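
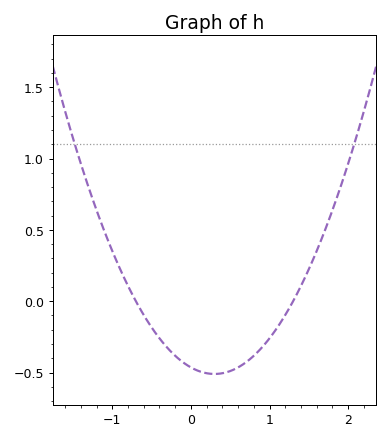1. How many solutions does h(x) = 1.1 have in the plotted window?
2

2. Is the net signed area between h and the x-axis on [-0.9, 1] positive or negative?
negative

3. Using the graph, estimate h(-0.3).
-0.326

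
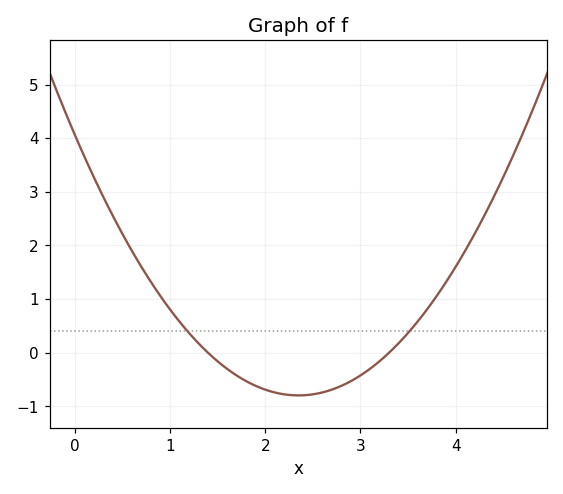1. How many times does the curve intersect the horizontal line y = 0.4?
2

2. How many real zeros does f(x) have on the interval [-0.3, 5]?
2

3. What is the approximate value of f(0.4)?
2.6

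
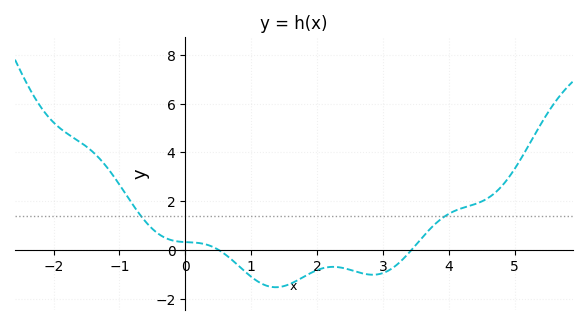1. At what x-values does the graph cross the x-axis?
0.506, 3.44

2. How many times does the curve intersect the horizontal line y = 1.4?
2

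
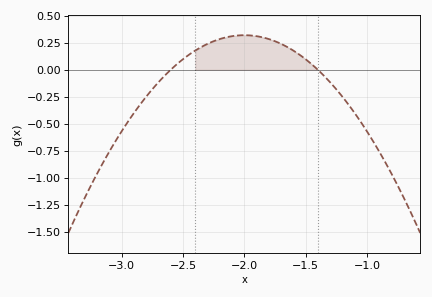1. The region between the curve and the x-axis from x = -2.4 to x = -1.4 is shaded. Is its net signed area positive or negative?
positive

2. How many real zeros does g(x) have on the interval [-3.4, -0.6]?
2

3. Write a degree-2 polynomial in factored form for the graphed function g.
y = -0.89(x + 2.6)(x + 1.4)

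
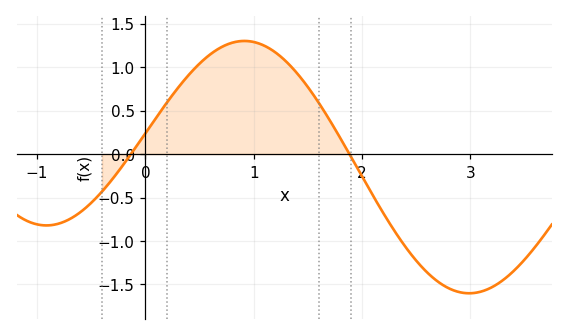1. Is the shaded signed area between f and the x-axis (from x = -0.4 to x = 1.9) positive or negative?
positive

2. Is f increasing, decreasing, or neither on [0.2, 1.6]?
neither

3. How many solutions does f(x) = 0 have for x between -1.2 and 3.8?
2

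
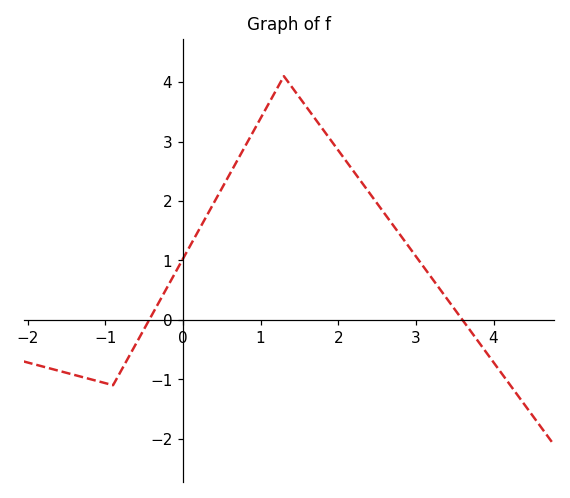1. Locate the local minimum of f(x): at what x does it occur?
-0.902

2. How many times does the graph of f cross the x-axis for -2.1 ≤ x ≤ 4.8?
2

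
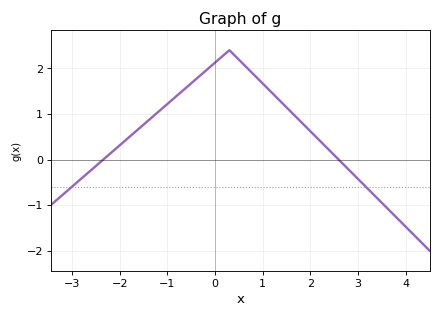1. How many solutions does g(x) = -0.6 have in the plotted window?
2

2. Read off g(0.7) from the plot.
1.98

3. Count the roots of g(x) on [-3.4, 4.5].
2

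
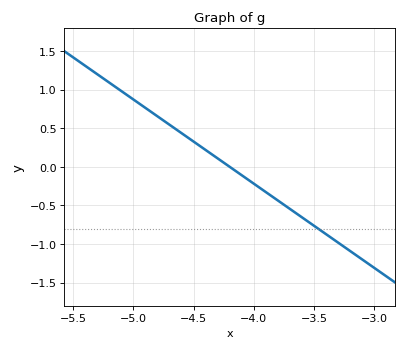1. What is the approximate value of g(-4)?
-0.2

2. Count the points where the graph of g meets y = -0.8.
1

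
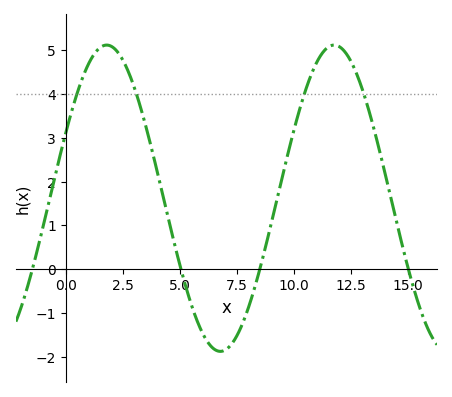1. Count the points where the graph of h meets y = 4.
4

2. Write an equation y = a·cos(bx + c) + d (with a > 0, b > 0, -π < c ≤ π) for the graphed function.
y = 3.5cos(0.63x - 1.1) + 1.62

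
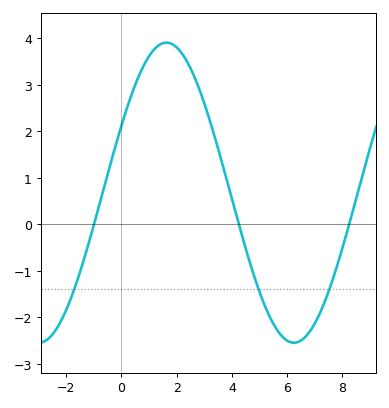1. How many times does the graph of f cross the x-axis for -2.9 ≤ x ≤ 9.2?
3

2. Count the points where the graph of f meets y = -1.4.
3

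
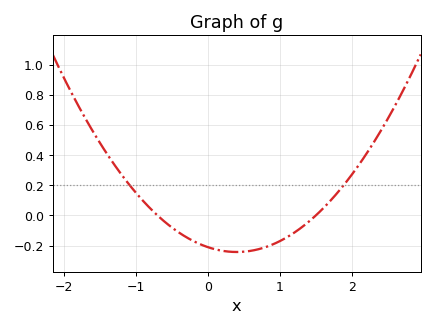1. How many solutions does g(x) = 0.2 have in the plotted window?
2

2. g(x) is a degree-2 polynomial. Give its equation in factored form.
y = 0.2(x + 0.7)(x - 1.5)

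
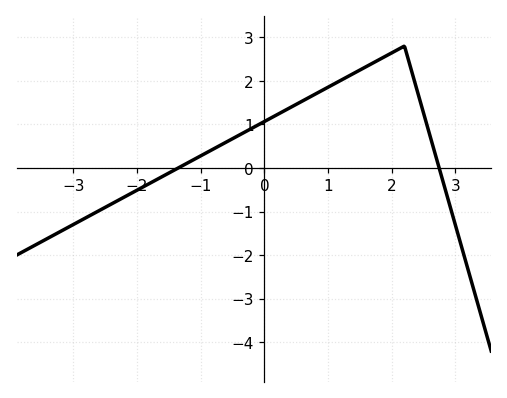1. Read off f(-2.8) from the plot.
-1.14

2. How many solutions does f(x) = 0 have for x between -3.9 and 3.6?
2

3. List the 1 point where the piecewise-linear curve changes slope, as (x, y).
(2.2, 2.8)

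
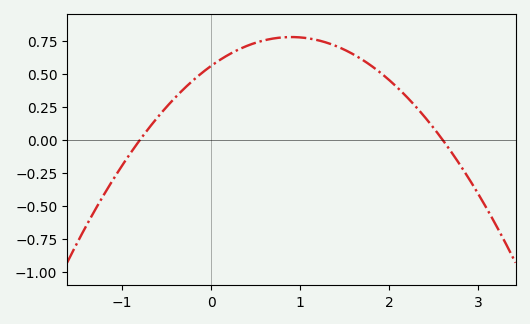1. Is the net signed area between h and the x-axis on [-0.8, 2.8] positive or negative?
positive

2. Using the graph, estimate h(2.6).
0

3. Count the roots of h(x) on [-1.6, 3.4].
2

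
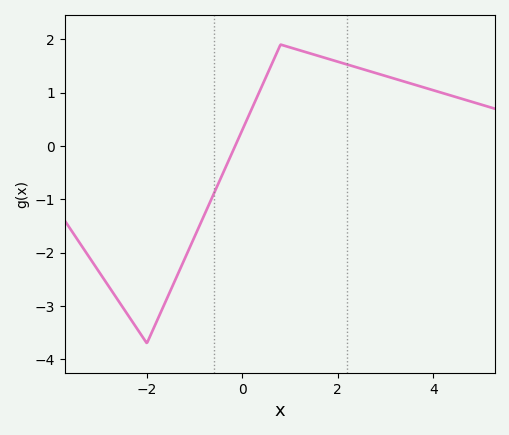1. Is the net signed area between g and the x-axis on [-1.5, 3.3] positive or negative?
positive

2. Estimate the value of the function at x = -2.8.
-2.63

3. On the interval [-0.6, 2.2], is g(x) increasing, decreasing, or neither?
neither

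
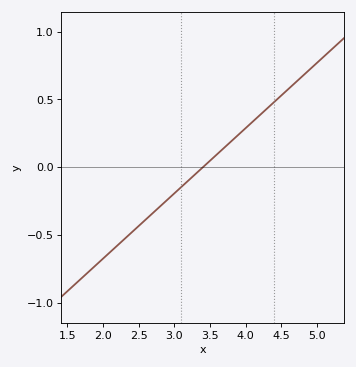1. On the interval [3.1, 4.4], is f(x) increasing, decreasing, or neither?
increasing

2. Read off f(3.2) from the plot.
-0.1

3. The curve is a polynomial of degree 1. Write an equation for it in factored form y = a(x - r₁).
y = 0.48(x - 3.4)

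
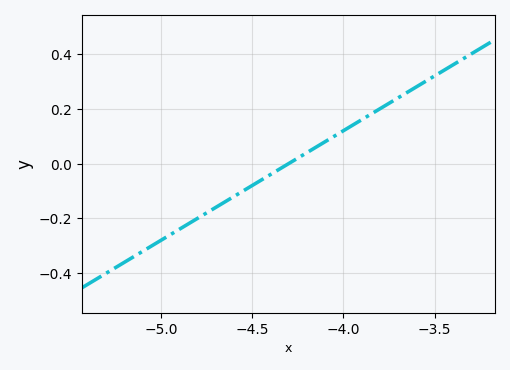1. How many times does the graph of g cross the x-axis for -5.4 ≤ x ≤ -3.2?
1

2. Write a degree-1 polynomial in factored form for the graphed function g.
y = 0.4(x + 4.3)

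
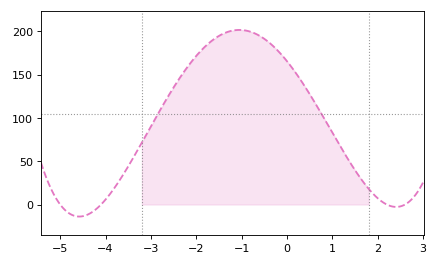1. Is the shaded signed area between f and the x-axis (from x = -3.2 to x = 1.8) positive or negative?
positive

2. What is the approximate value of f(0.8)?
100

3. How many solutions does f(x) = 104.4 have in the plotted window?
2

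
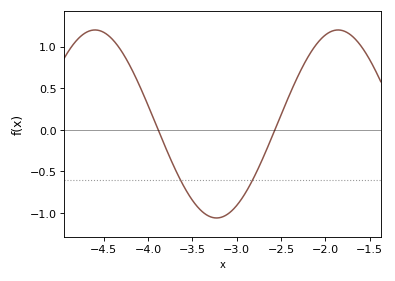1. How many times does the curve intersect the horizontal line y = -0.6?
2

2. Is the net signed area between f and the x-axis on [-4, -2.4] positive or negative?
negative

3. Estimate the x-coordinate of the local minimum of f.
-3.23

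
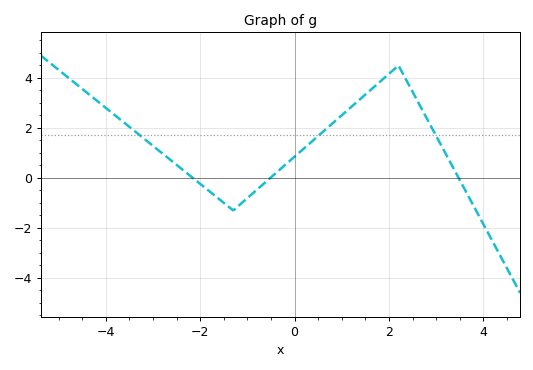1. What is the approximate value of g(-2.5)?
0.6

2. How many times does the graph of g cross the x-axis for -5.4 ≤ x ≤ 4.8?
3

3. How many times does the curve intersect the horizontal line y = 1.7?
3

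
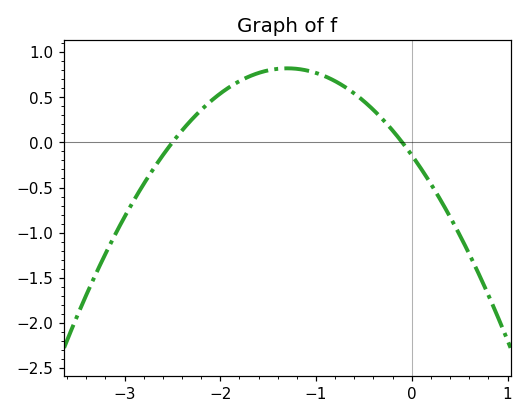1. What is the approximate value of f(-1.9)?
0.6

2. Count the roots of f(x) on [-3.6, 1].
2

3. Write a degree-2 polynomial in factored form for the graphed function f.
y = -0.57(x + 2.5)(x + 0.1)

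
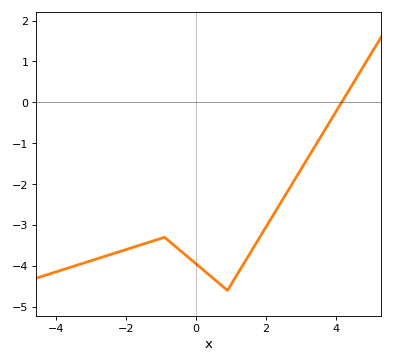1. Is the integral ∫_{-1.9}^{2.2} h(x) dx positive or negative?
negative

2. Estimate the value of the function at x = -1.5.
-3.46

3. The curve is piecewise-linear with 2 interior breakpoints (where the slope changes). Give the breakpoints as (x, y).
(-0.9, -3.3); (0.9, -4.6)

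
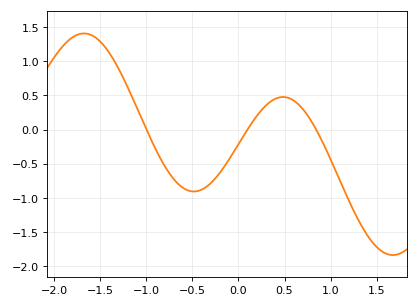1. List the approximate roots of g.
-0.998, 0.099, 0.843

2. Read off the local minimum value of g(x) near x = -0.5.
-0.905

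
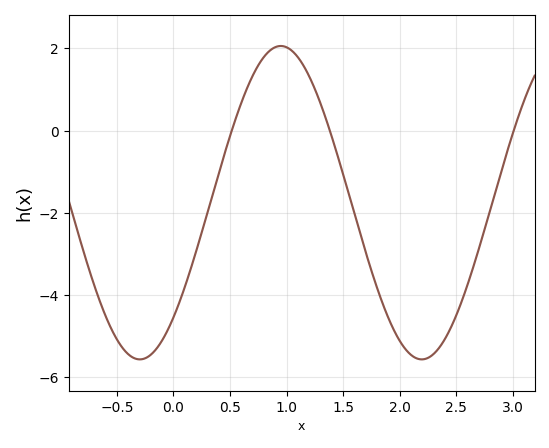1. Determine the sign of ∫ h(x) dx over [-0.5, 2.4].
negative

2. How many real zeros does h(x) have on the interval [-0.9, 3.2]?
3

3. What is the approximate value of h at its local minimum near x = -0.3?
-5.56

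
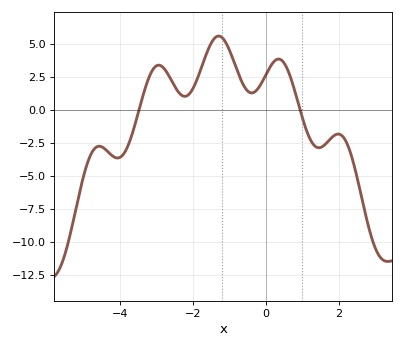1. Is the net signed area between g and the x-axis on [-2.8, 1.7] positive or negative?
positive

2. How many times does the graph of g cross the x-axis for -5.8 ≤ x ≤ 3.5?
2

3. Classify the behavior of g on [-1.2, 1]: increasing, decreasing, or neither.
neither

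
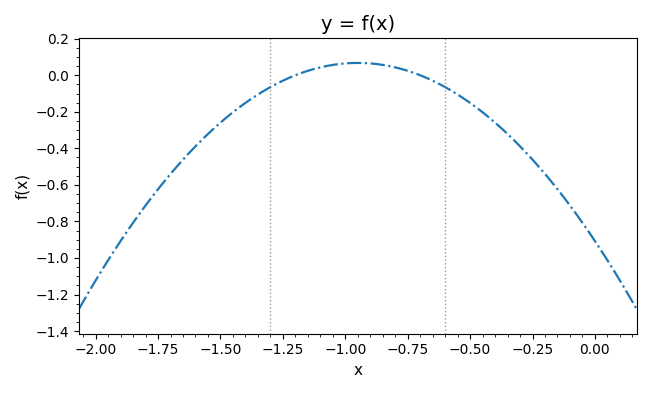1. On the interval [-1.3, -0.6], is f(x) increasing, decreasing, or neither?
neither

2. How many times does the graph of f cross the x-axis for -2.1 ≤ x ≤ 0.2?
2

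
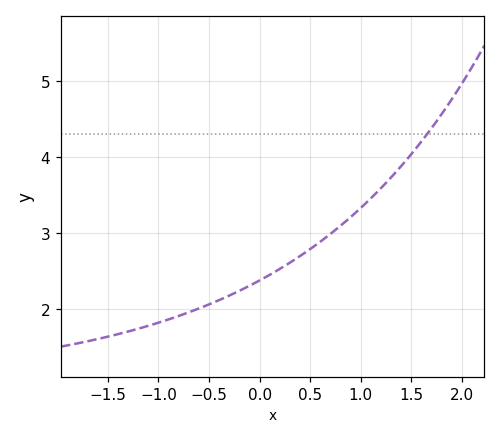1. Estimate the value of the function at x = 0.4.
2.7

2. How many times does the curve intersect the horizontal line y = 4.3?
1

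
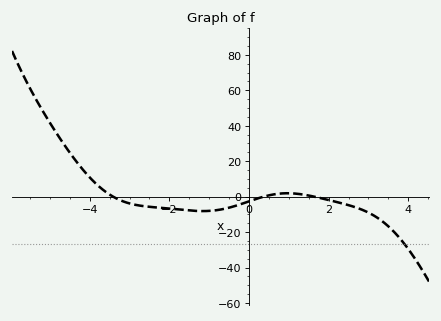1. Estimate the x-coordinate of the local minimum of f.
-1.16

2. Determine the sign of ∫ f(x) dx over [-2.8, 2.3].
negative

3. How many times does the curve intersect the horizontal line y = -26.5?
1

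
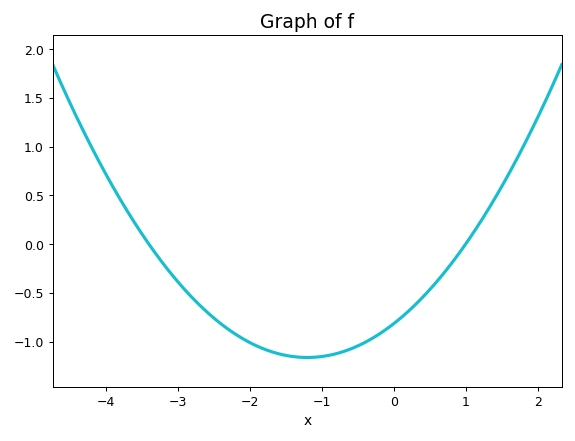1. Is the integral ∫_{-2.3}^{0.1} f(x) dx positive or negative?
negative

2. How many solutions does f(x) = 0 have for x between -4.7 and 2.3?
2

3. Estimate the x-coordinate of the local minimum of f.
-1.2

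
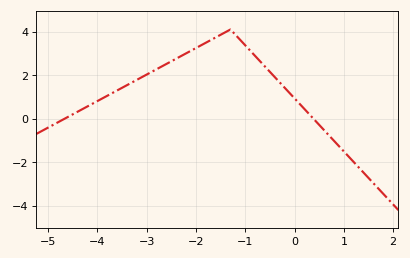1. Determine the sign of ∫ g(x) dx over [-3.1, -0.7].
positive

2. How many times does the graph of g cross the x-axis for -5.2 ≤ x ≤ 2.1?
2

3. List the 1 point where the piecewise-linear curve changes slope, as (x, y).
(-1.3, 4.1)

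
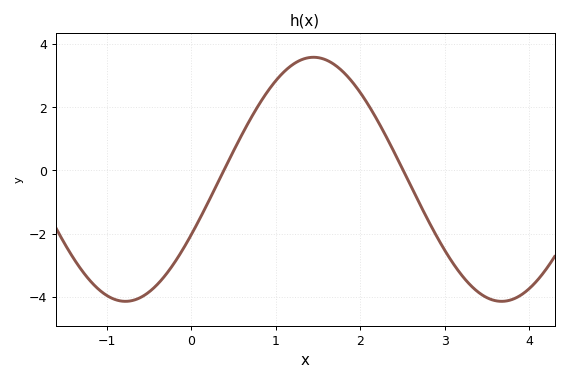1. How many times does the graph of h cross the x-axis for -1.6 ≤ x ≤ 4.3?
2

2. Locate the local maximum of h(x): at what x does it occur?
1.45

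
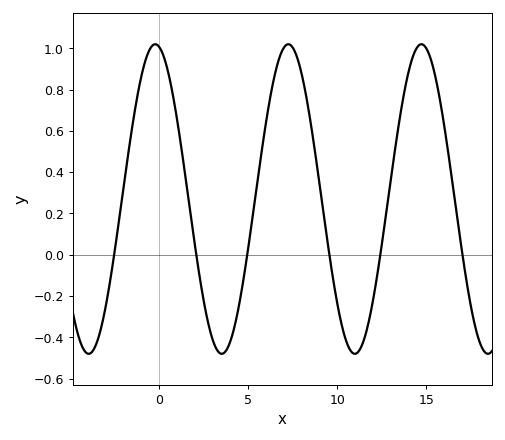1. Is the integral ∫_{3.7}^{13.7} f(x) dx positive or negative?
positive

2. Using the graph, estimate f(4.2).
-0.358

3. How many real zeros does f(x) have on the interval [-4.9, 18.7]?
6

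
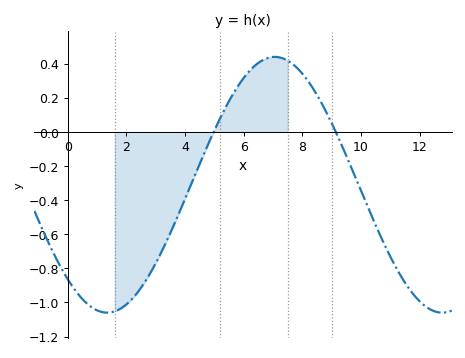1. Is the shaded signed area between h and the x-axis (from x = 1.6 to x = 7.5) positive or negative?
negative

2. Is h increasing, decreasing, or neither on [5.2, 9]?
neither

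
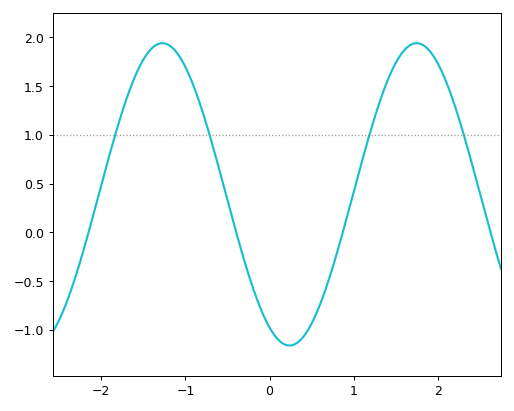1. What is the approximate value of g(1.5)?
1.74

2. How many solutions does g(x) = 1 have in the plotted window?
4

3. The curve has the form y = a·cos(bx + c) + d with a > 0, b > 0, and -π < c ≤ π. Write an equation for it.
y = 1.55cos(2.08x + 2.65) + 0.39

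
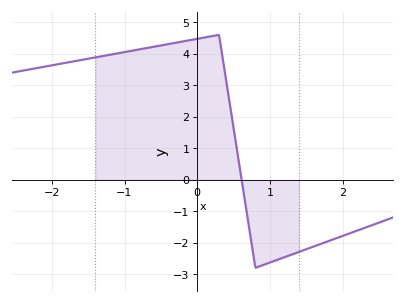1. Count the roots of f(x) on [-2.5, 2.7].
1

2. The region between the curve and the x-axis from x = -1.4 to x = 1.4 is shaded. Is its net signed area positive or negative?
positive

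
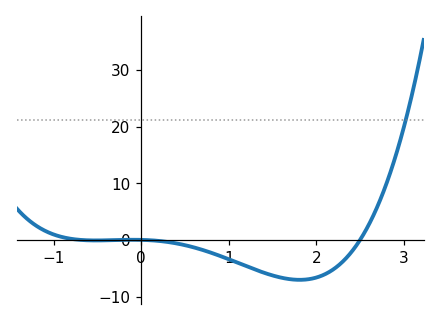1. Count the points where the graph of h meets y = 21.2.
1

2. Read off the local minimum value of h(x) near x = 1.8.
-7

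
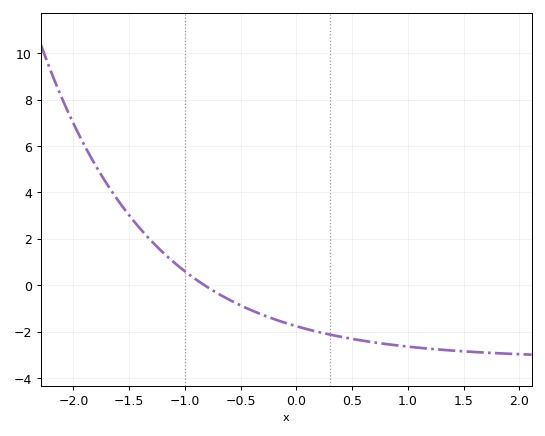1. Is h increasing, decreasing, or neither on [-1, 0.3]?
decreasing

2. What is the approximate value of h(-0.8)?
-0.079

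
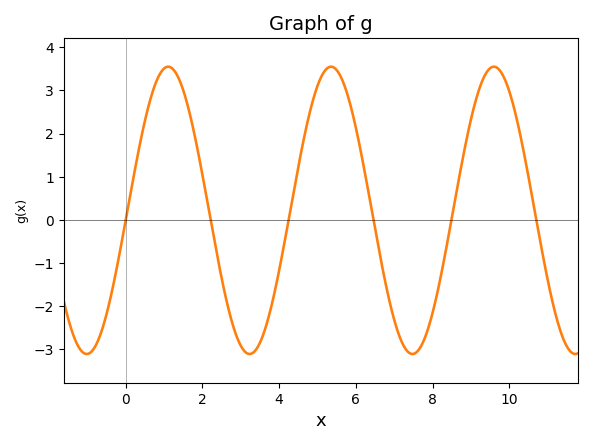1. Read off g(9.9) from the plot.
3.2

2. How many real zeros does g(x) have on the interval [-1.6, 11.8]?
6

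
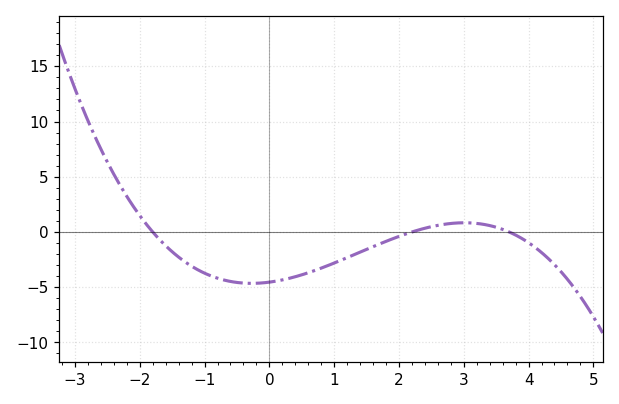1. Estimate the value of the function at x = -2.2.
3.22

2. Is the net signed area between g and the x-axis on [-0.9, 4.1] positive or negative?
negative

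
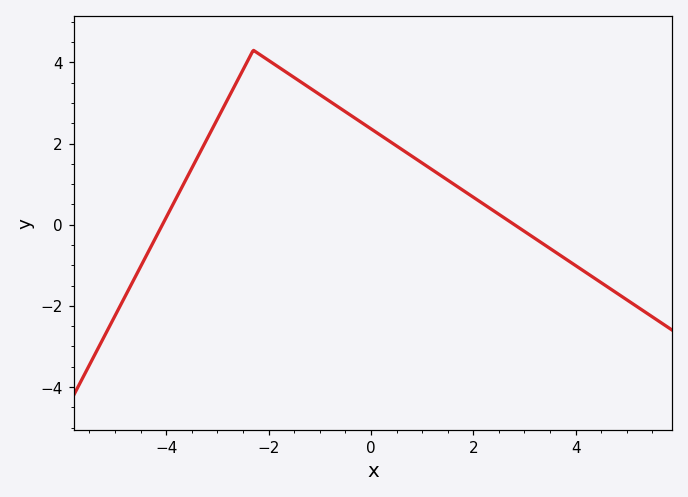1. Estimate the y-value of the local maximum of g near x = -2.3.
4.2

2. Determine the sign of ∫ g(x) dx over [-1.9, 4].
positive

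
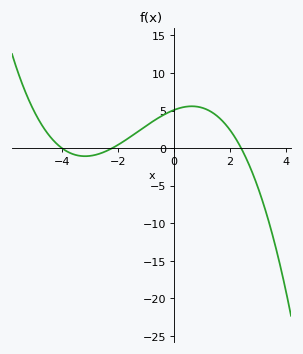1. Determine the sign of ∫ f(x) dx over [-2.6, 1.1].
positive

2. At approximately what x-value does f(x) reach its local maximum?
0.6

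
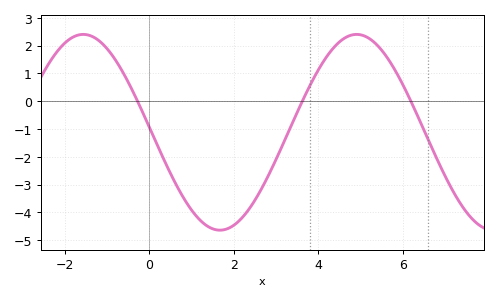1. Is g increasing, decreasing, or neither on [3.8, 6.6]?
neither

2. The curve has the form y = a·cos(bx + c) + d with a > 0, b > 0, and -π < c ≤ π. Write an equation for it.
y = 3.52cos(0.97x + 1.5) - 1.12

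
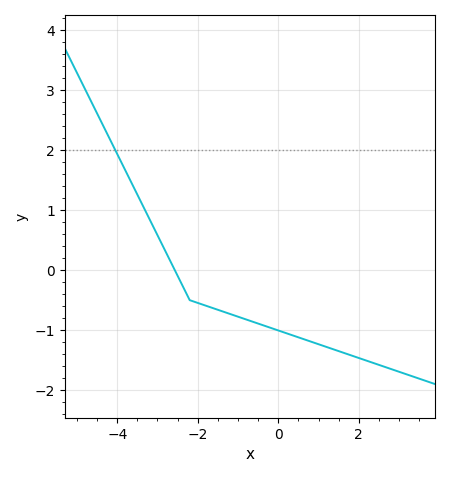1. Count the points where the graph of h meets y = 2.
1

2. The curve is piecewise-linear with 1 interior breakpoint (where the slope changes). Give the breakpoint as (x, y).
(-2.2, -0.5)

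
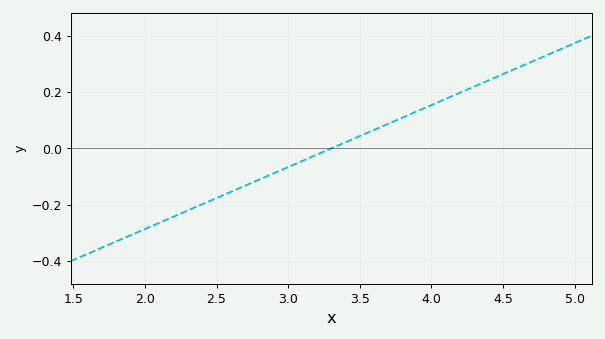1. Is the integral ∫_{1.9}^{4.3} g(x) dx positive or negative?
negative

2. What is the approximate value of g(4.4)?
0.24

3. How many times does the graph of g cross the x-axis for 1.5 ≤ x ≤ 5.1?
1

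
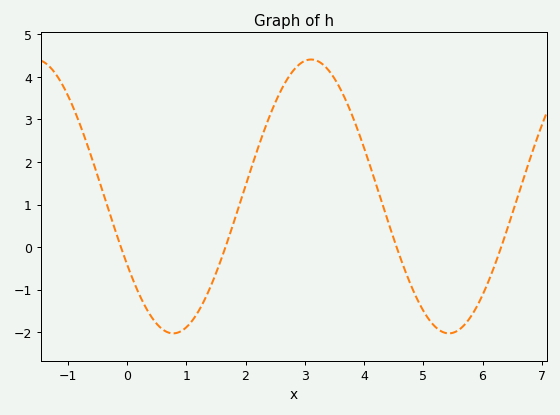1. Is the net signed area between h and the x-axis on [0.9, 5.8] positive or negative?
positive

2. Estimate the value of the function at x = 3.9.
2.73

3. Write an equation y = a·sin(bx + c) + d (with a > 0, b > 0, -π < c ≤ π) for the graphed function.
y = 3.22sin(1.35x - 2.62) + 1.19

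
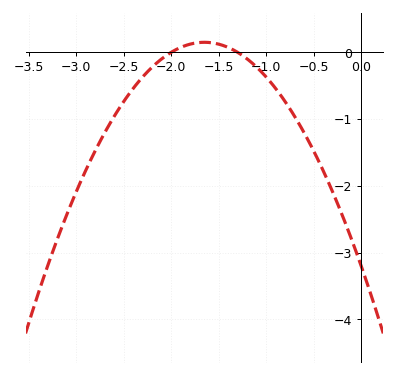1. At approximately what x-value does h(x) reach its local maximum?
-1.65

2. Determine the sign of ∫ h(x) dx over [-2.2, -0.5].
negative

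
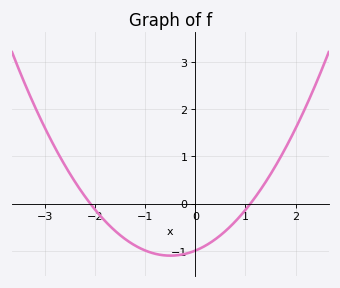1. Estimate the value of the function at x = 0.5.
-0.671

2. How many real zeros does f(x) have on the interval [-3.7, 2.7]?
2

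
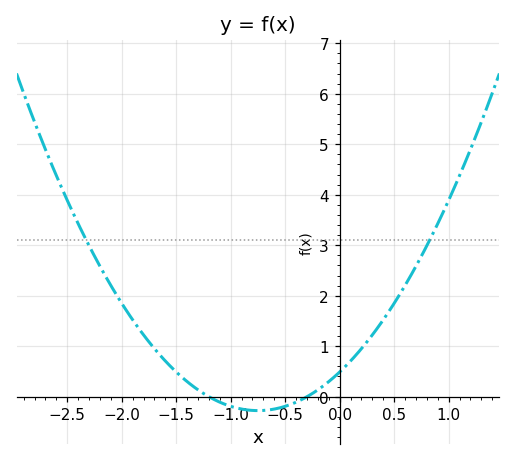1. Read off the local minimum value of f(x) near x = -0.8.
-0.3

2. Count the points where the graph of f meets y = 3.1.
2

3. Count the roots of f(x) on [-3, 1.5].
2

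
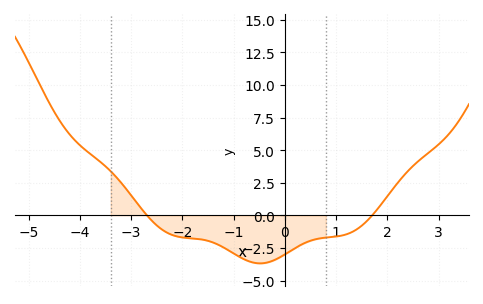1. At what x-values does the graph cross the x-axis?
-2.69, 1.7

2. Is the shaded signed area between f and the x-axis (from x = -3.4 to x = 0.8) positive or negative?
negative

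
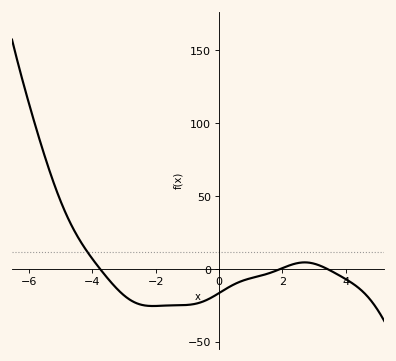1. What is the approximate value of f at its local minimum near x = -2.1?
-25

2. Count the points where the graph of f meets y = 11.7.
1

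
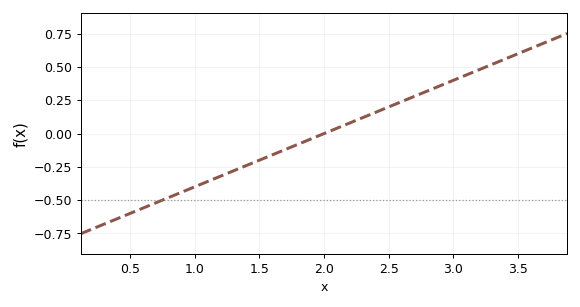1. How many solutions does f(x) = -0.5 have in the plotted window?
1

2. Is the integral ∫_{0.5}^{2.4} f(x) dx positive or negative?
negative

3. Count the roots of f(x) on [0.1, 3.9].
1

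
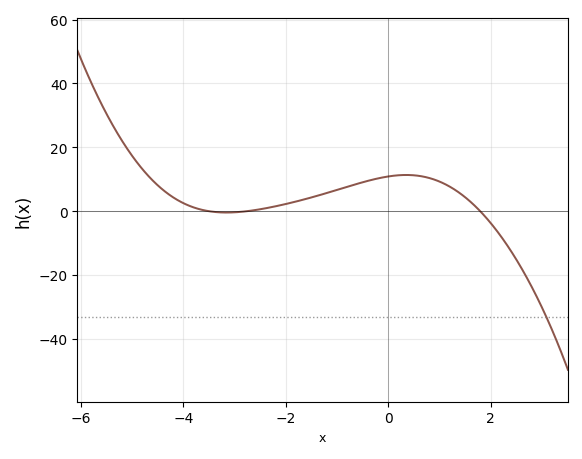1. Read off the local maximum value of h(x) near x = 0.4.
12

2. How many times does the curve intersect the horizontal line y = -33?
1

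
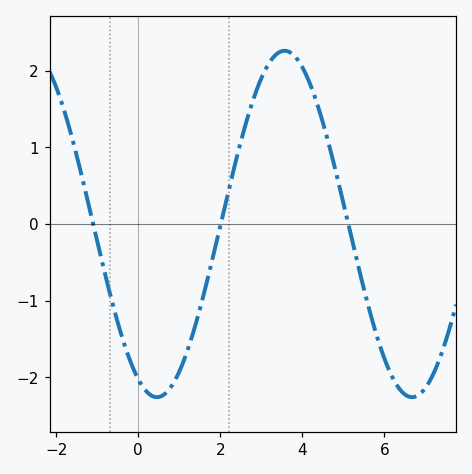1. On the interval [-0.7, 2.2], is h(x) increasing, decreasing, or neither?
neither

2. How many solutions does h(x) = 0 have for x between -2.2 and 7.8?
3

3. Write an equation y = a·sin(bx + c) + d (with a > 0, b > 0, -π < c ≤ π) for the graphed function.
y = 2.26sin(1.01x - 2.03) + 0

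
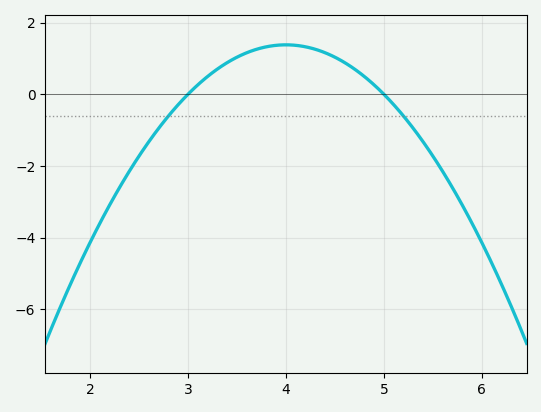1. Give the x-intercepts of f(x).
3, 5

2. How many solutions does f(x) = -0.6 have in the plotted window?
2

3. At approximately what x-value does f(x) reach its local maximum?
4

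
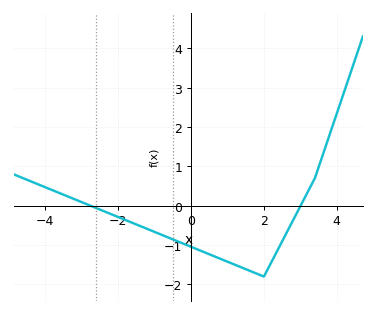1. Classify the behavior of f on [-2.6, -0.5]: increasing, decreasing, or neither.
decreasing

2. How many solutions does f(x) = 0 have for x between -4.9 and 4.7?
2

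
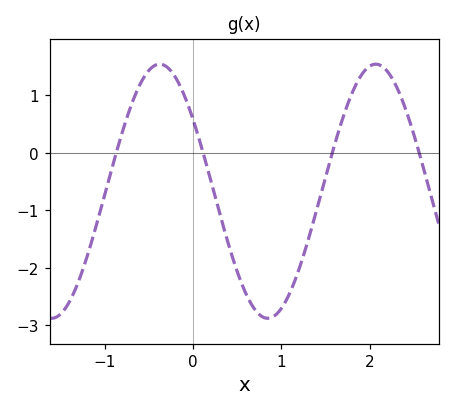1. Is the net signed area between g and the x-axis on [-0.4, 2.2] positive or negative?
negative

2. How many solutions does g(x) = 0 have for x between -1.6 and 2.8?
4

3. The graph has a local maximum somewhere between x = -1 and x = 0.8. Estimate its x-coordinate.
-0.4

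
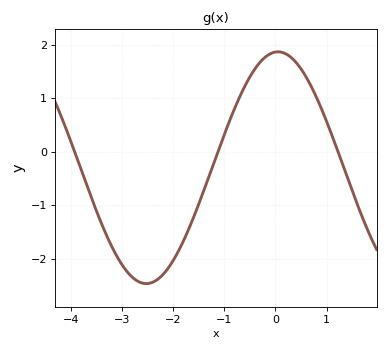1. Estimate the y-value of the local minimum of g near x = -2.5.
-2.5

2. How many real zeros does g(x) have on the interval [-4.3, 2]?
3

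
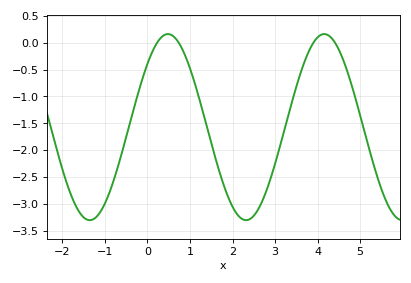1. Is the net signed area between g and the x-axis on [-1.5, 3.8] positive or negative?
negative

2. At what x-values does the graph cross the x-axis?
0.2, 0.8, 4, 4.4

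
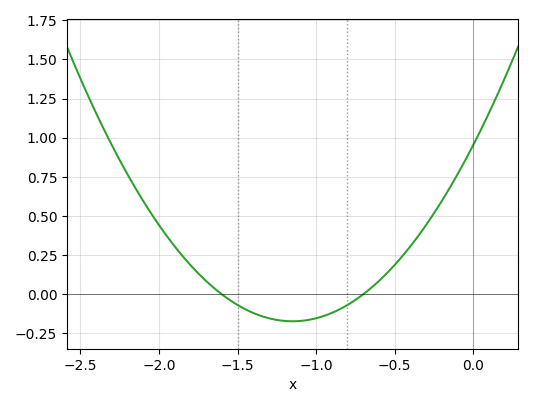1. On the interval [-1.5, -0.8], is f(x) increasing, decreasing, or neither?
neither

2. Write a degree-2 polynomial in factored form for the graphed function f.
y = 0.85(x + 1.6)(x + 0.7)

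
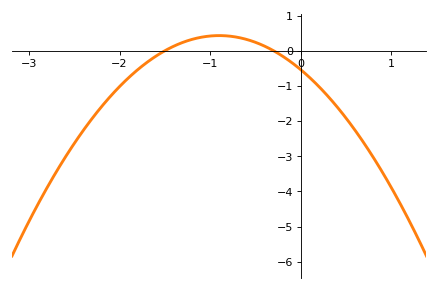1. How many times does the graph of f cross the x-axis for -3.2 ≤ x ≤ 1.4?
2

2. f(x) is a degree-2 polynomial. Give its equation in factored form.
y = -1.2(x + 1.5)(x + 0.3)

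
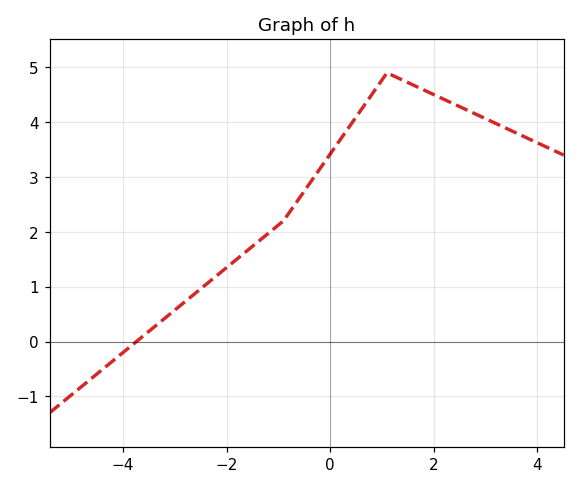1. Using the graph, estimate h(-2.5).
0.961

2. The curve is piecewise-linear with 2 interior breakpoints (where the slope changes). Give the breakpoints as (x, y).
(-0.9, 2.2); (1.1, 4.9)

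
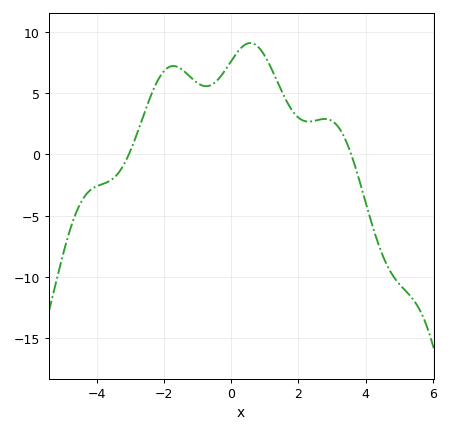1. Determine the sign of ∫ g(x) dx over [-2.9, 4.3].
positive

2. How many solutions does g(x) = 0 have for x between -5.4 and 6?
2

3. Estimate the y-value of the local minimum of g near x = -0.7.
5.5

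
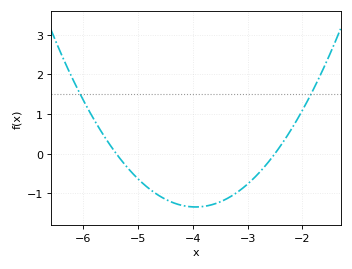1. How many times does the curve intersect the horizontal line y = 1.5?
2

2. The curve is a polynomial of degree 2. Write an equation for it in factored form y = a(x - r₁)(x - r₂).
y = 0.64(x + 5.4)(x + 2.5)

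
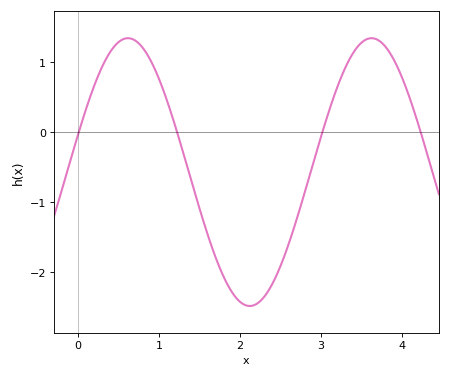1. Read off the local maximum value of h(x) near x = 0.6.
1.3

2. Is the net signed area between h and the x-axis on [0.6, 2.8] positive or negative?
negative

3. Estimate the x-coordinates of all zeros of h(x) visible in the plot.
0, 1.2, 3, 4.2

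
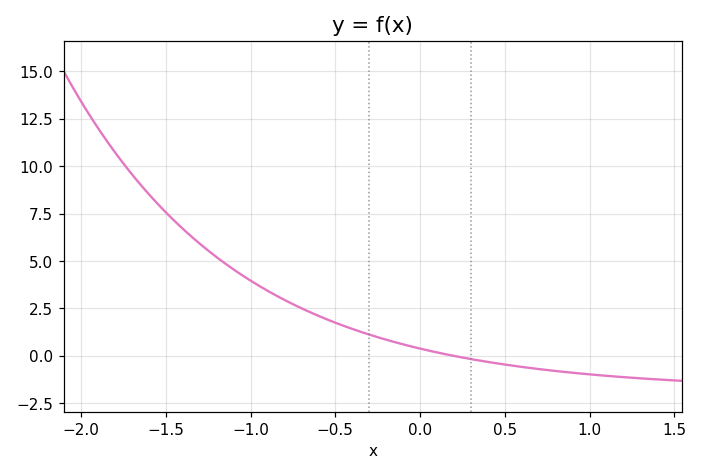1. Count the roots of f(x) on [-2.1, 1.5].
1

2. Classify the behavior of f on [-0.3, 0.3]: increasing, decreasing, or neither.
decreasing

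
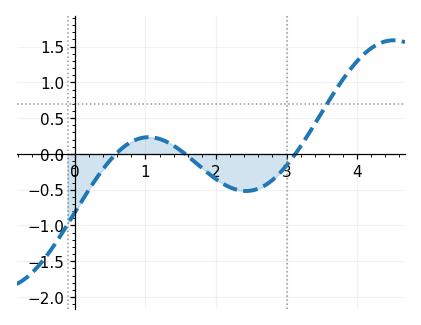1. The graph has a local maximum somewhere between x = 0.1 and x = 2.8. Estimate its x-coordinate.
1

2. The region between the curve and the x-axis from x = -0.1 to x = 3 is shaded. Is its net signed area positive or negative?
negative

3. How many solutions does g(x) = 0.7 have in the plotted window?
1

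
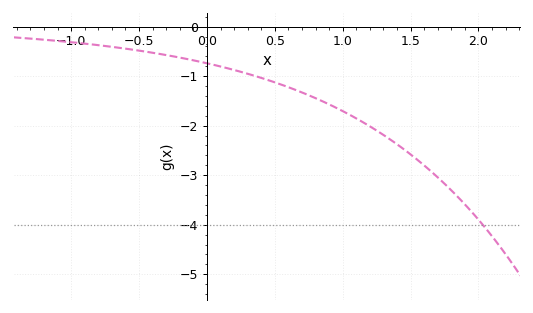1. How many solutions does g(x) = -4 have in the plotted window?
1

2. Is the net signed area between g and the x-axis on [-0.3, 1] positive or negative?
negative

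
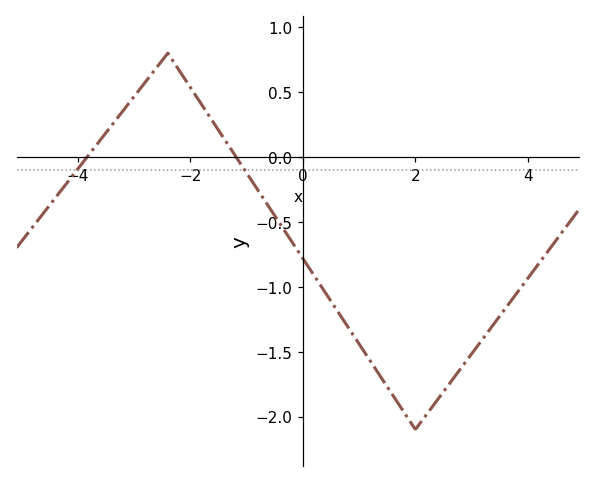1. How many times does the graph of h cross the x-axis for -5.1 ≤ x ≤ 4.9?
2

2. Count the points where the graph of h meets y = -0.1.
2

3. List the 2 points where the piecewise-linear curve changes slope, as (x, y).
(-2.4, 0.8); (2, -2.1)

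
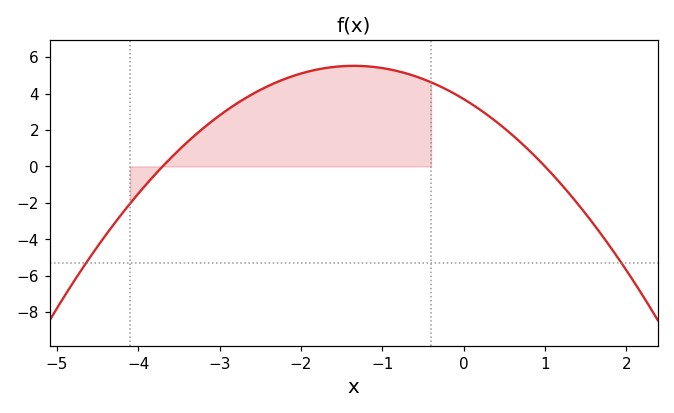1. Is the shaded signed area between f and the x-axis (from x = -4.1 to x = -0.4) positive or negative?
positive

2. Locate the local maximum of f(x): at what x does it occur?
-1.35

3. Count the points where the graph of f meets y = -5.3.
2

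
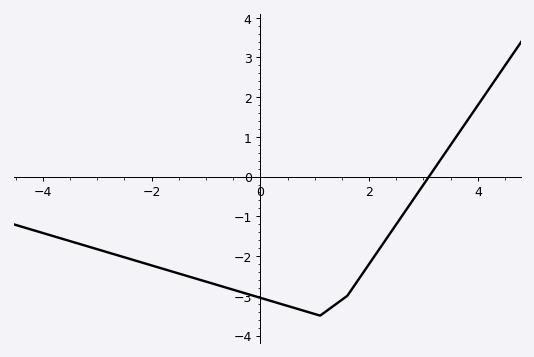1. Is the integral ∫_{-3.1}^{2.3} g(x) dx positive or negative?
negative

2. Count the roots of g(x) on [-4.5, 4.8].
1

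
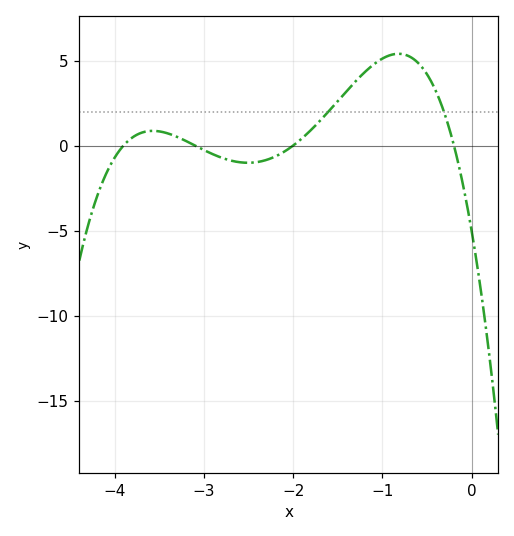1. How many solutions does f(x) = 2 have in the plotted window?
2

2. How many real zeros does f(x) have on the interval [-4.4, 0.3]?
4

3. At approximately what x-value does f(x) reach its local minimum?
-2.5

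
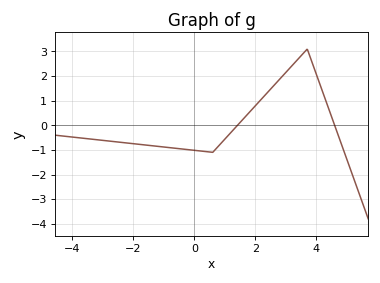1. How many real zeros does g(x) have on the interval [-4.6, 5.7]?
2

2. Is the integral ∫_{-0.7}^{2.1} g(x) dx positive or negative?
negative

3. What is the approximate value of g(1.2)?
-0.3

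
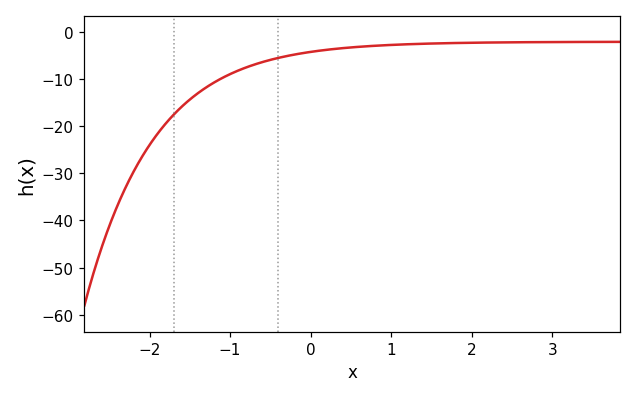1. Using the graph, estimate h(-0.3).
-5.2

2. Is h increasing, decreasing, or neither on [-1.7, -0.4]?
increasing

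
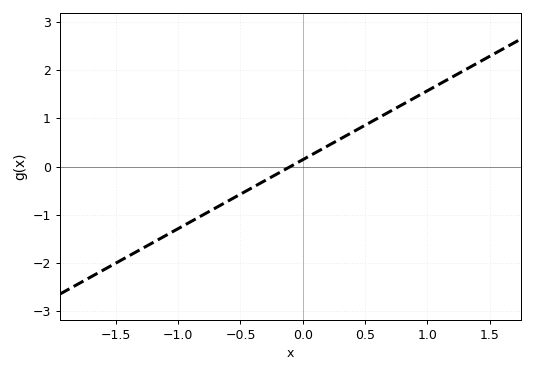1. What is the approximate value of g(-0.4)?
-0.429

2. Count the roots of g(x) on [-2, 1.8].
1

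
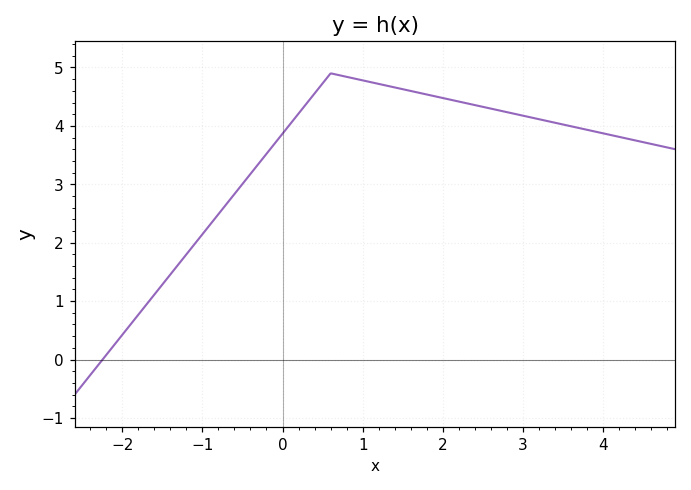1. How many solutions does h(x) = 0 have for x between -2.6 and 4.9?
1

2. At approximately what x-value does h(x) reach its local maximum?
0.603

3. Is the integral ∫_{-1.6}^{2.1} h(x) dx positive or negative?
positive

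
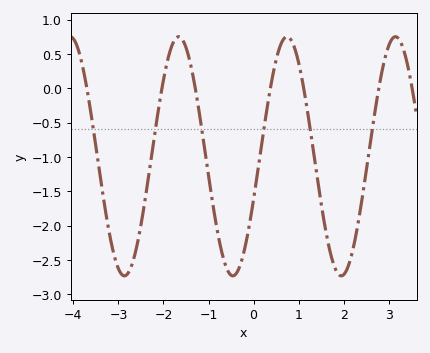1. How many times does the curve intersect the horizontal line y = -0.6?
6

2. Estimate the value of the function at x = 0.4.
0.1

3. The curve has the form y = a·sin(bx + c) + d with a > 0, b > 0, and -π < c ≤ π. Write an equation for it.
y = 1.74sin(2.6x - 0.37) - 0.99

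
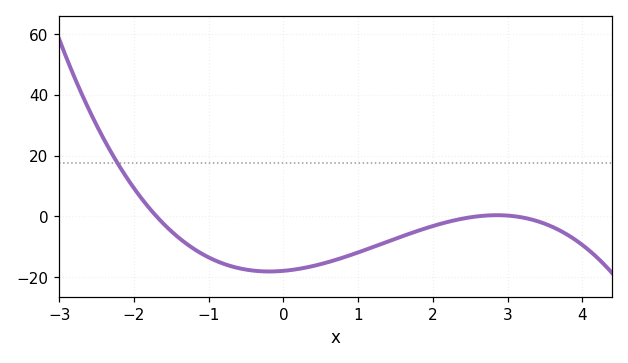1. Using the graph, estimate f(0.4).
-16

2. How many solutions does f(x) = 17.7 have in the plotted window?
1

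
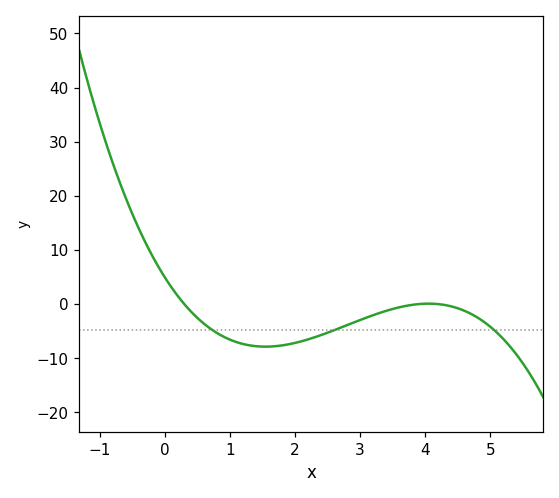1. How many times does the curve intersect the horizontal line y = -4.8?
3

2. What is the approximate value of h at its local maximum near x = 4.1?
0.085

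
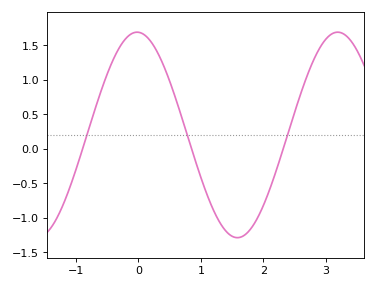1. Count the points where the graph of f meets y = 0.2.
3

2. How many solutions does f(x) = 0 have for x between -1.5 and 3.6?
3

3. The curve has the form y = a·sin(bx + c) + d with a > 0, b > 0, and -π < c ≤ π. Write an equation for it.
y = 1.49sin(2x + 1.6) + 0.2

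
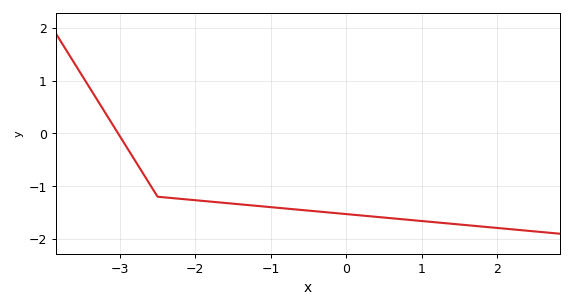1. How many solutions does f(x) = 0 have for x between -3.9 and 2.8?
1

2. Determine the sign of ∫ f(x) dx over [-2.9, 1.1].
negative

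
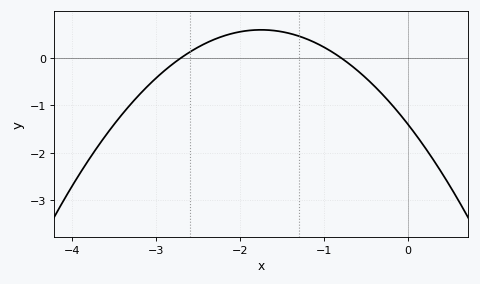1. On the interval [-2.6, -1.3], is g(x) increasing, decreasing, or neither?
neither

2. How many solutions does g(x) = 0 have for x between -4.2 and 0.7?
2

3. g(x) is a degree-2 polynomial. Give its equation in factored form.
y = -0.65(x + 2.7)(x + 0.8)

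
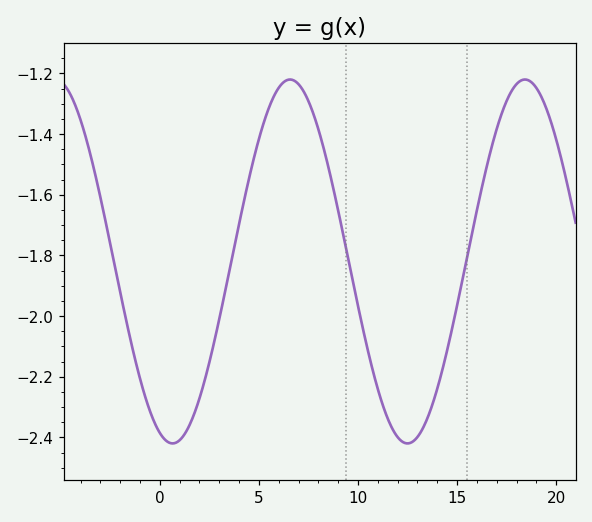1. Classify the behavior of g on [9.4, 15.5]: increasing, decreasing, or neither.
neither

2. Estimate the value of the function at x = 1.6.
-2.34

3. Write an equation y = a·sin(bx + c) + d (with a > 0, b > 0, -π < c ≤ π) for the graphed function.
y = 0.6sin(0.53x - 1.91) - 1.82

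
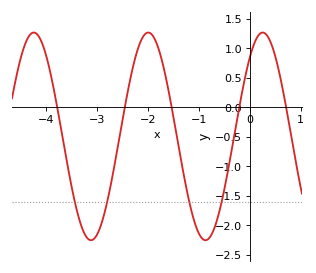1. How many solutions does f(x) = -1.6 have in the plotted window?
4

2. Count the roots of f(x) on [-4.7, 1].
5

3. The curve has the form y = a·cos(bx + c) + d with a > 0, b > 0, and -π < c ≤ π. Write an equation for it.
y = 1.76cos(2.79x - 0.71) - 0.49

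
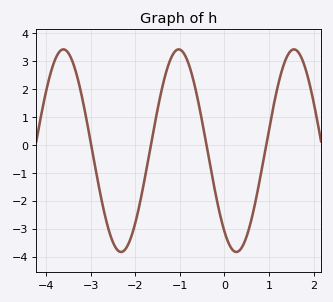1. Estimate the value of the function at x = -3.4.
2.96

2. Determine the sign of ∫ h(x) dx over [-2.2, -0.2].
positive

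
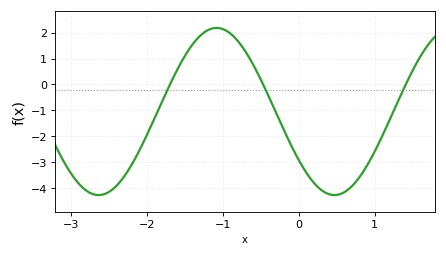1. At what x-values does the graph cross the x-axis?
-1.7, -0.47, 1.41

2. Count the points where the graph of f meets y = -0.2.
3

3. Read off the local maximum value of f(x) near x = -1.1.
2.18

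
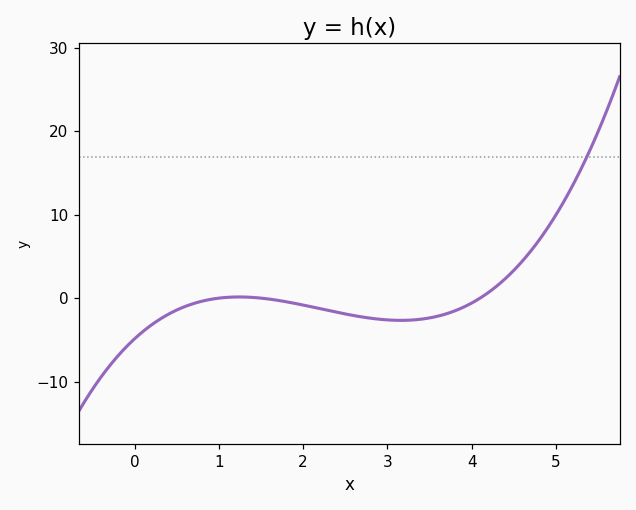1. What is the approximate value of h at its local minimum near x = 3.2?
-2.66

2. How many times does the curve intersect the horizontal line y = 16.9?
1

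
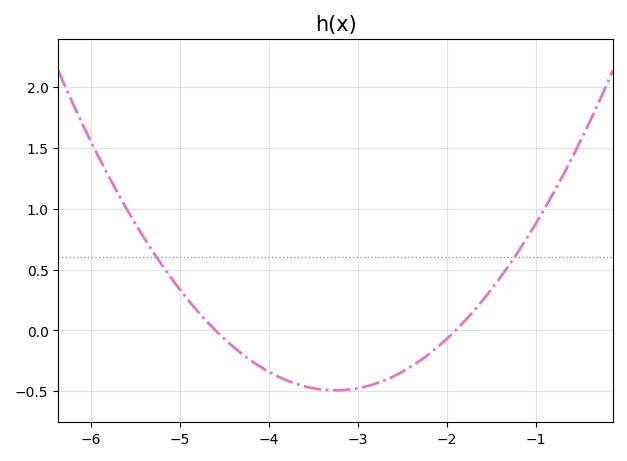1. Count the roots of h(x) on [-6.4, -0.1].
2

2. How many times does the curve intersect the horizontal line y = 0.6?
2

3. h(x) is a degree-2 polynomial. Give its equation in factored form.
y = 0.27(x + 4.6)(x + 1.9)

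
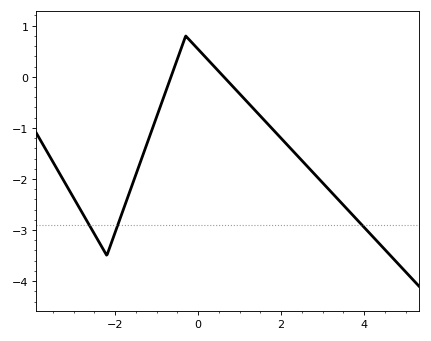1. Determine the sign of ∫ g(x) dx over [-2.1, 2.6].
negative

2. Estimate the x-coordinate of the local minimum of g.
-2.2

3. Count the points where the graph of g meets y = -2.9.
3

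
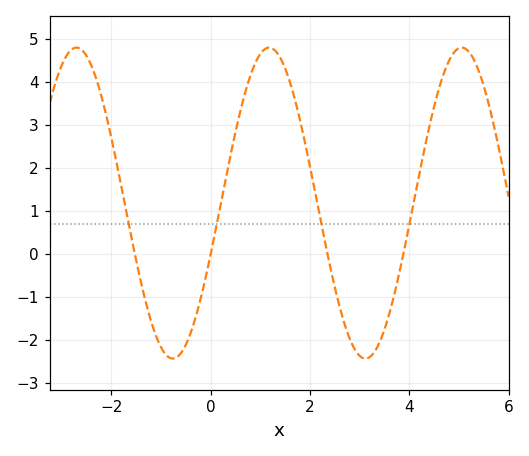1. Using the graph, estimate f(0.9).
4.4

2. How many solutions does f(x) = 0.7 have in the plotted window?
4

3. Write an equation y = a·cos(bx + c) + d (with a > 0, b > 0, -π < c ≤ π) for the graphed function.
y = 3.62cos(1.6x - 1.9) + 1.19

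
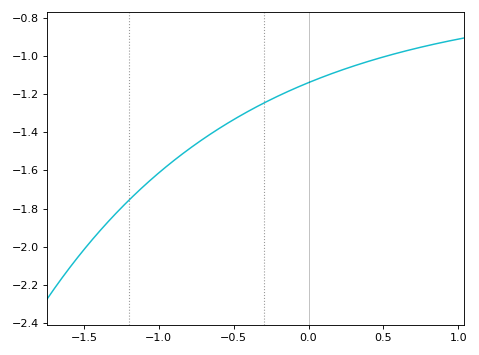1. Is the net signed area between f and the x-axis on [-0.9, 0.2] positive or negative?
negative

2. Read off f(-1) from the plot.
-1.61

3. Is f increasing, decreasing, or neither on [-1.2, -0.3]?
increasing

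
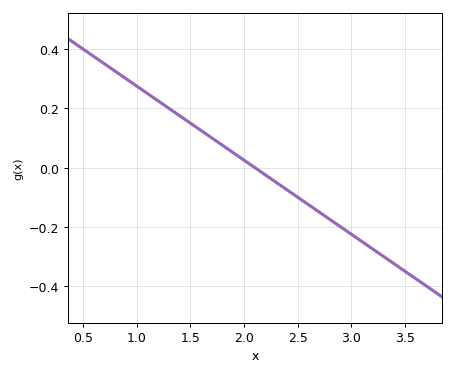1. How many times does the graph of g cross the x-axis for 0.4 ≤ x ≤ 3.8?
1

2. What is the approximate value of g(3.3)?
-0.3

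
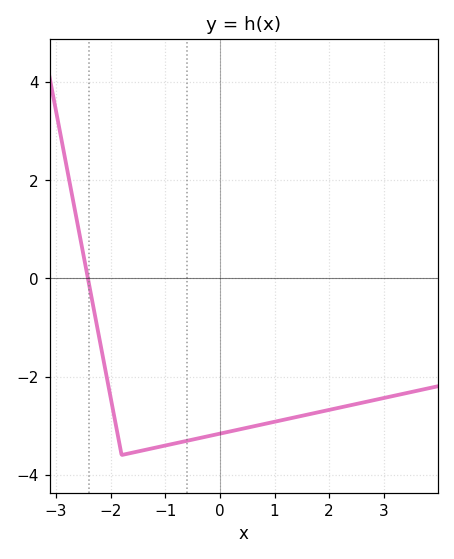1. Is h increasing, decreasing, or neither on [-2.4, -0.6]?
neither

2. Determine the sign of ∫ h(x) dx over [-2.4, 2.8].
negative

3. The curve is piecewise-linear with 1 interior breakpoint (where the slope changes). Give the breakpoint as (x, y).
(-1.8, -3.6)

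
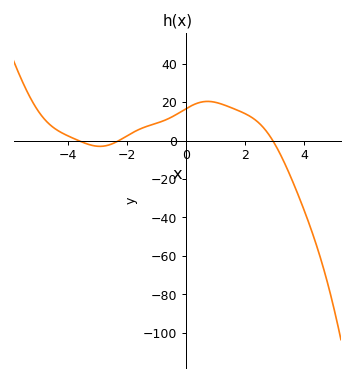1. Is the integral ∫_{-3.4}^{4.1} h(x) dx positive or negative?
positive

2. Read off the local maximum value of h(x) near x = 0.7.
20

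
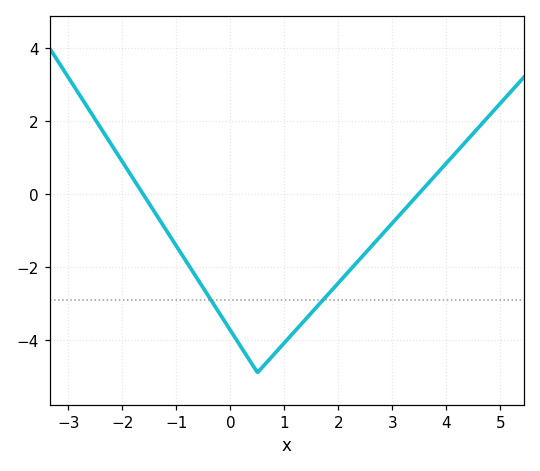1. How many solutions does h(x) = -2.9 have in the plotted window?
2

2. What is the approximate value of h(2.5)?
-1.6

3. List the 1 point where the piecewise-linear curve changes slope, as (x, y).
(0.5, -4.9)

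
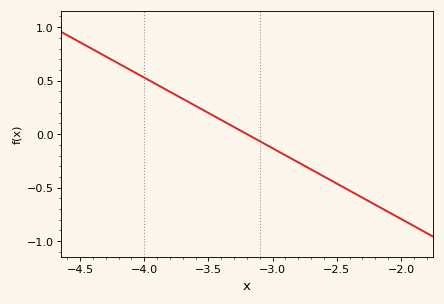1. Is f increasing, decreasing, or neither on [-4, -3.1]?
decreasing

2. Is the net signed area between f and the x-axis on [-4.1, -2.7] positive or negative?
positive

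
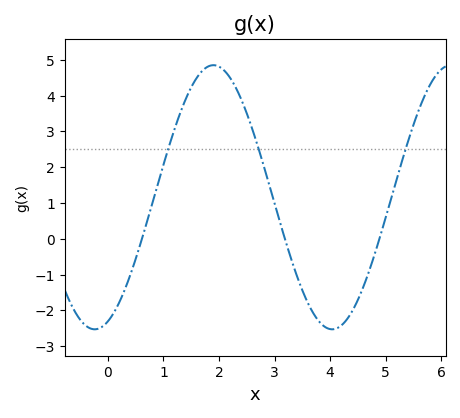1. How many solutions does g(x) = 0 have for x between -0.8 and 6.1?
3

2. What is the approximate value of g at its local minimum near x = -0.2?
-2.53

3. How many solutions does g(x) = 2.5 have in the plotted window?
3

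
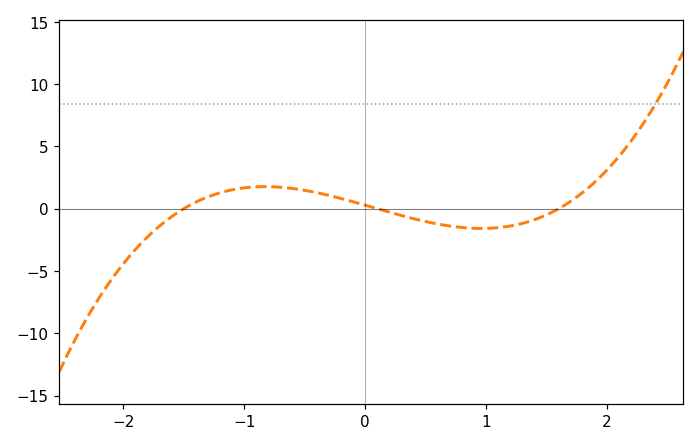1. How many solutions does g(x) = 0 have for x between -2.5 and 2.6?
3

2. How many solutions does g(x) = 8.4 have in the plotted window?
1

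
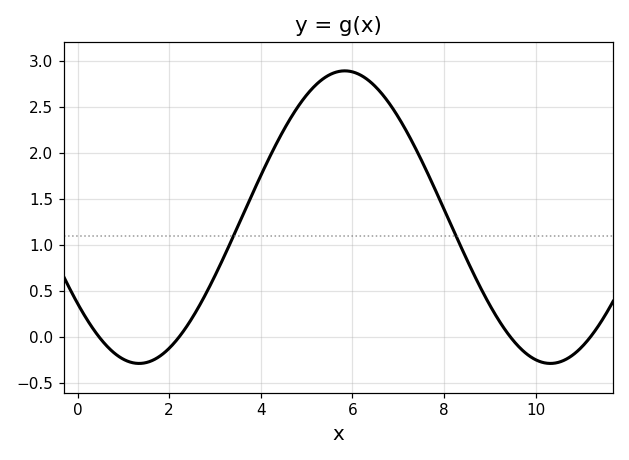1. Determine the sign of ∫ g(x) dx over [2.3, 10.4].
positive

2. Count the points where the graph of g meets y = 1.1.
2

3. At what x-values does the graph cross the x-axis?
0.467, 2.22, 9.44, 11.2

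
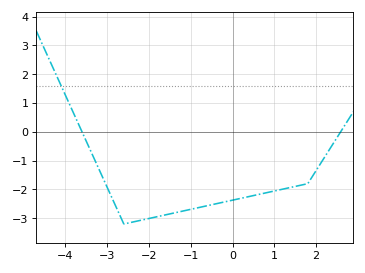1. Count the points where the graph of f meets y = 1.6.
1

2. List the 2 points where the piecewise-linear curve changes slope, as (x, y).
(-2.6, -3.2); (1.8, -1.8)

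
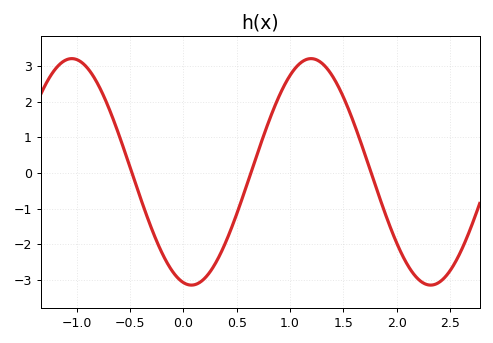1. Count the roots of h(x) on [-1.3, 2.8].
3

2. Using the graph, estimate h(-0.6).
1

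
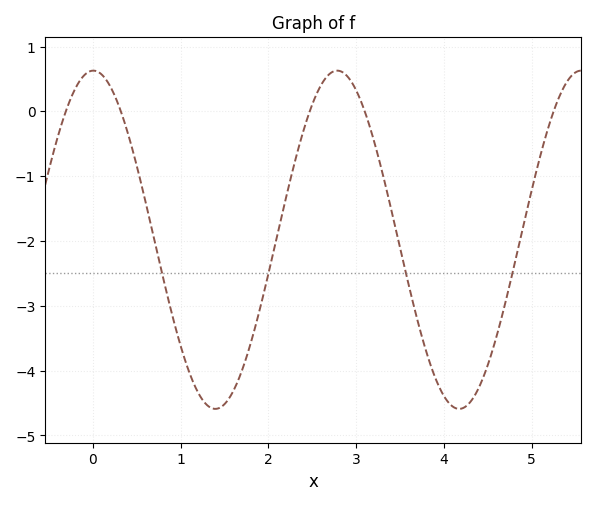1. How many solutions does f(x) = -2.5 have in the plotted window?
4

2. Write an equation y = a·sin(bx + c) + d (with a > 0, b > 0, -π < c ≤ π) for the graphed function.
y = 2.61sin(2.26x + 1.56) - 1.98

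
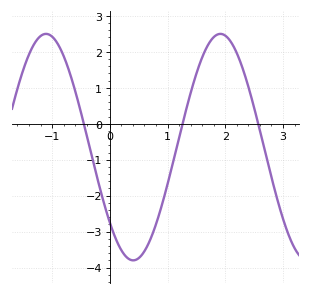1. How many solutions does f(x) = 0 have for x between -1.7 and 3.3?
3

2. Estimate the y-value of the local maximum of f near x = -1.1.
2.5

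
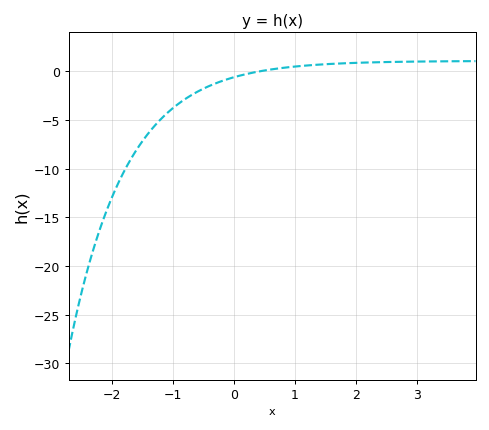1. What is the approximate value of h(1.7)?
0.795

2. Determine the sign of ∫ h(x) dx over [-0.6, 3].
positive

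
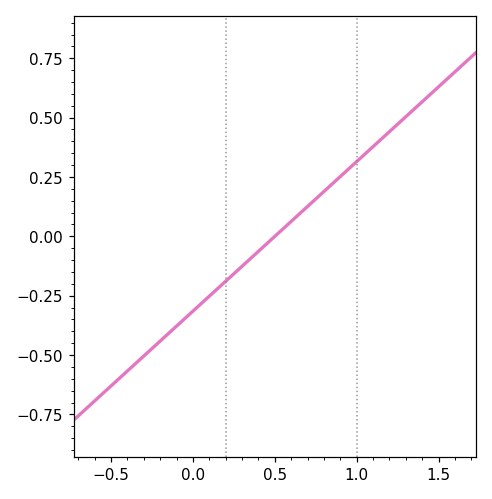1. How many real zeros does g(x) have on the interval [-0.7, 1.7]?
1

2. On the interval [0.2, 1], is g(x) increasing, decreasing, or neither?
increasing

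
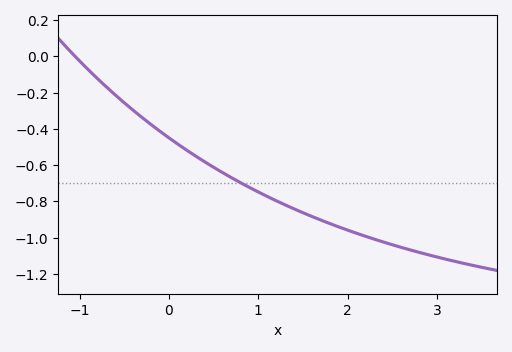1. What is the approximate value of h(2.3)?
-1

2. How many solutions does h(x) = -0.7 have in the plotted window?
1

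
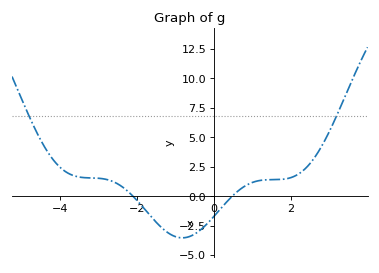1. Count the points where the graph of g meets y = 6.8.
2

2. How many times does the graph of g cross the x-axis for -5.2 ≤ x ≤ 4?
2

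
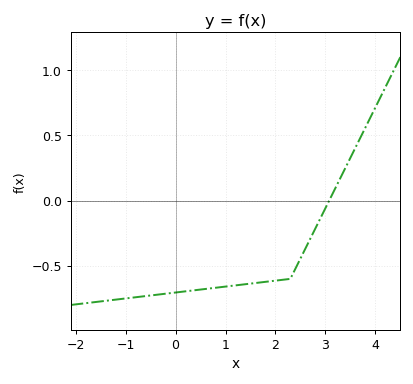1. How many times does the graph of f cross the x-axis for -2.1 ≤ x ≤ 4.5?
1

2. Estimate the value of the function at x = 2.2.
-0.6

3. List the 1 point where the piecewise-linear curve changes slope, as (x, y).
(2.3, -0.6)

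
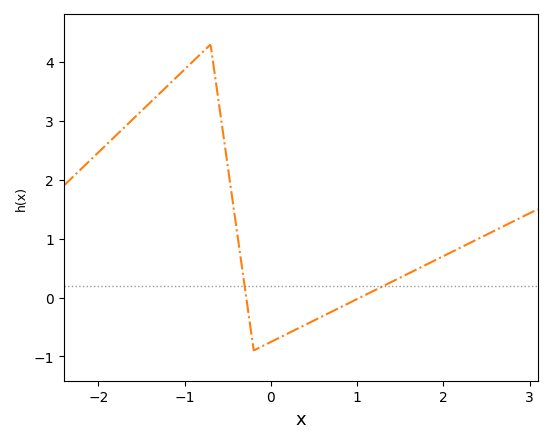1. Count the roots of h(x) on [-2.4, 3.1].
2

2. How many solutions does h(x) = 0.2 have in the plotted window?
2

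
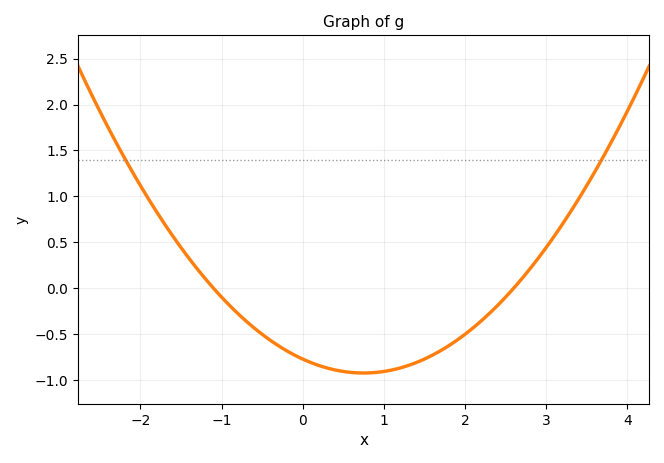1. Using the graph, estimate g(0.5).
-0.907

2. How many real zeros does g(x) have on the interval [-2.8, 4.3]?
2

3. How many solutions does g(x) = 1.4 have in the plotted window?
2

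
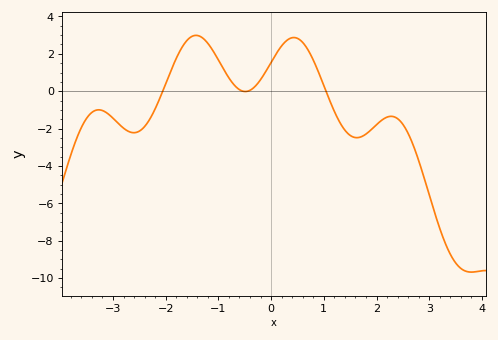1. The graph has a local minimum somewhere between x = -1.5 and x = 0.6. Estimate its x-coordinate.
-0.489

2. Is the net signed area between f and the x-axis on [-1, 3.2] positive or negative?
negative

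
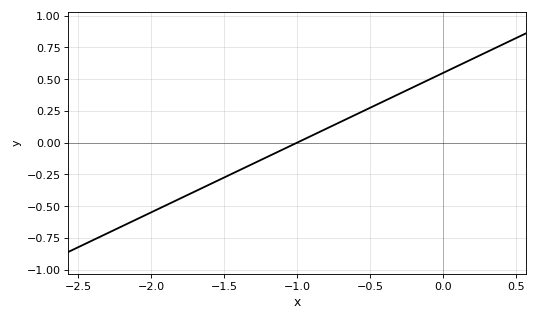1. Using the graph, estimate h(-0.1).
0.495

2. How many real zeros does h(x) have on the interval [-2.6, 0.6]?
1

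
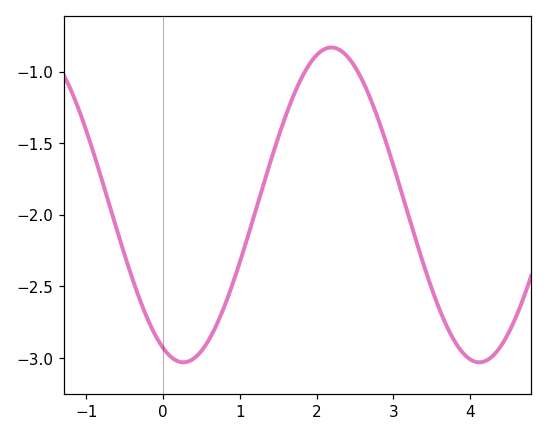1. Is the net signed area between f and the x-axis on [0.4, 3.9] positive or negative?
negative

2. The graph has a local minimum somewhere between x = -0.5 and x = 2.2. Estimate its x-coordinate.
0.263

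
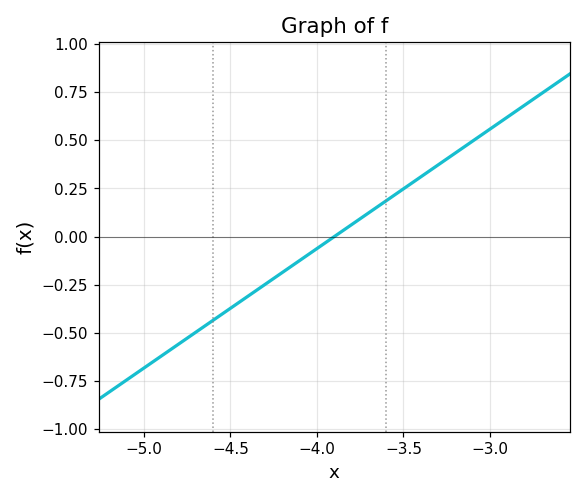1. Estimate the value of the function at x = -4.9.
-0.62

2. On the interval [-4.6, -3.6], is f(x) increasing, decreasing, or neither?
increasing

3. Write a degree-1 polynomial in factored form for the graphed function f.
y = 0.62(x + 3.9)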